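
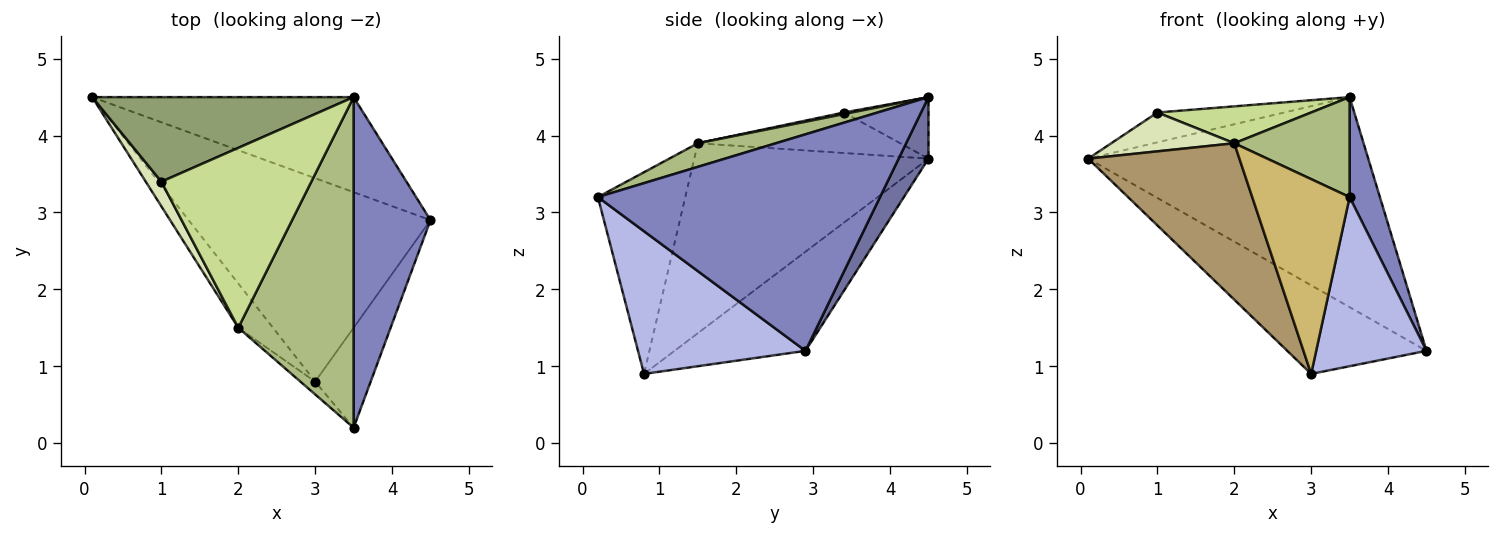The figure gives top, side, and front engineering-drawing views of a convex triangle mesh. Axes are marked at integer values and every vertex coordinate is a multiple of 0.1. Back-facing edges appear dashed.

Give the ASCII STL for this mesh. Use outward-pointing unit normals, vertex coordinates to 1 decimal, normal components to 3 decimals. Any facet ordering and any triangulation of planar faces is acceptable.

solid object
 facet normal 0.097 0.907 -0.410
  outer loop
   vertex 3.5 4.5 4.5
   vertex 4.5 2.9 1.2
   vertex 0.1 4.5 3.7
  endloop
 endfacet
 facet normal 0.938 -0.101 0.333
  outer loop
   vertex 3.5 4.5 4.5
   vertex 3.5 0.2 3.2
   vertex 4.5 2.9 1.2
  endloop
 endfacet
 facet normal -0.352 0.374 -0.858
  outer loop
   vertex 3.0 0.8 0.9
   vertex 0.1 4.5 3.7
   vertex 4.5 2.9 1.2
  endloop
 endfacet
 facet normal 0.794 -0.523 -0.309
  outer loop
   vertex 3.0 0.8 0.9
   vertex 4.5 2.9 1.2
   vertex 3.5 0.2 3.2
  endloop
 endfacet
 facet normal -0.217 0.325 0.921
  outer loop
   vertex 1.0 3.4 4.3
   vertex 3.5 4.5 4.5
   vertex 0.1 4.5 3.7
  endloop
 endfacet
 facet normal 0.192 -0.284 0.939
  outer loop
   vertex 2.0 1.5 3.9
   vertex 3.5 0.2 3.2
   vertex 3.5 4.5 4.5
  endloop
 endfacet
 facet normal 0.010 -0.201 0.980
  outer loop
   vertex 2.0 1.5 3.9
   vertex 3.5 4.5 4.5
   vertex 1.0 3.4 4.3
  endloop
 endfacet
 facet normal -0.812 -0.493 0.313
  outer loop
   vertex 2.0 1.5 3.9
   vertex 1.0 3.4 4.3
   vertex 0.1 4.5 3.7
  endloop
 endfacet
 facet normal -0.830 -0.536 -0.152
  outer loop
   vertex 2.0 1.5 3.9
   vertex 0.1 4.5 3.7
   vertex 3.0 0.8 0.9
  endloop
 endfacet
 facet normal -0.667 -0.743 -0.049
  outer loop
   vertex 2.0 1.5 3.9
   vertex 3.0 0.8 0.9
   vertex 3.5 0.2 3.2
  endloop
 endfacet
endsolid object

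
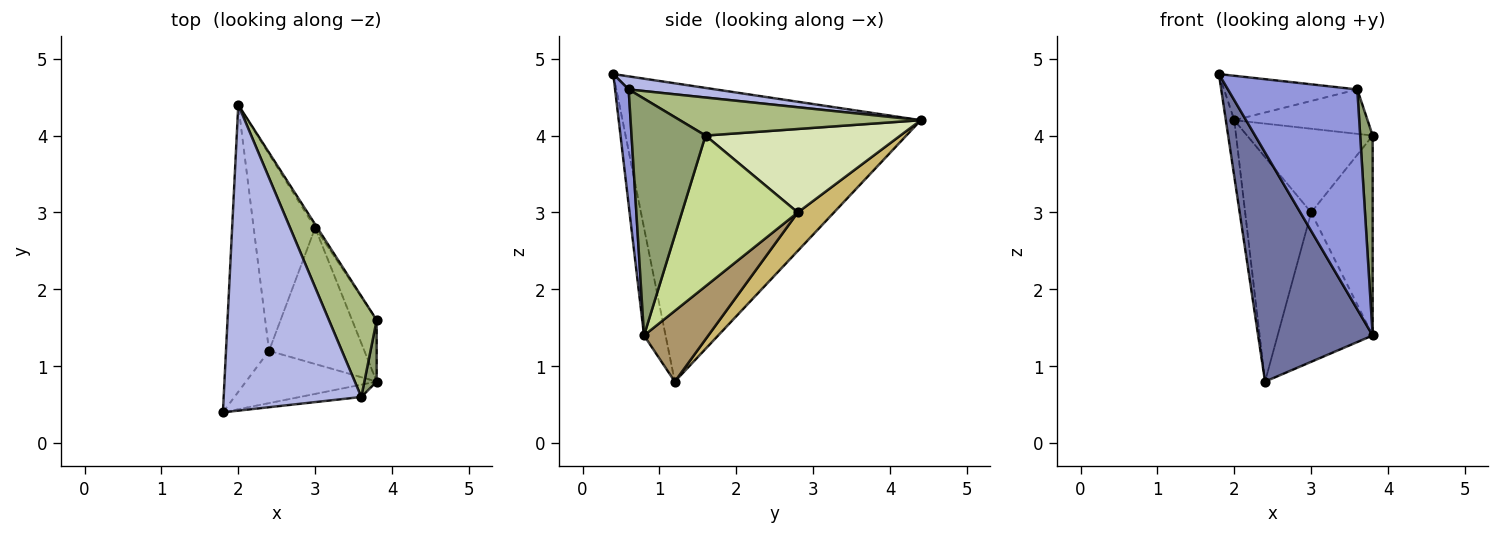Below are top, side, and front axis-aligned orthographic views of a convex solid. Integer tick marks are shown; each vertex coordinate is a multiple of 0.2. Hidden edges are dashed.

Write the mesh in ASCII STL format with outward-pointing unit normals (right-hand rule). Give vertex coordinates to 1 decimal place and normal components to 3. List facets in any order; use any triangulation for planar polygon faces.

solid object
 facet normal -0.180 -0.959 -0.219
  outer loop
   vertex 2.4 1.2 0.8
   vertex 3.8 0.8 1.4
   vertex 1.8 0.4 4.8
  endloop
 endfacet
 facet normal -0.989 0.028 -0.143
  outer loop
   vertex 2.4 1.2 0.8
   vertex 1.8 0.4 4.8
   vertex 2.0 4.4 4.2
  endloop
 endfacet
 facet normal 0.104 -0.993 -0.056
  outer loop
   vertex 3.6 0.6 4.6
   vertex 1.8 0.4 4.8
   vertex 3.8 0.8 1.4
  endloop
 endfacet
 facet normal 0.094 0.143 0.985
  outer loop
   vertex 3.6 0.6 4.6
   vertex 2.0 4.4 4.2
   vertex 1.8 0.4 4.8
  endloop
 endfacet
 facet normal 0.985 -0.166 0.051
  outer loop
   vertex 3.8 1.6 4.0
   vertex 3.6 0.6 4.6
   vertex 3.8 0.8 1.4
  endloop
 endfacet
 facet normal 0.589 0.326 0.739
  outer loop
   vertex 3.8 1.6 4.0
   vertex 2.0 4.4 4.2
   vertex 3.6 0.6 4.6
  endloop
 endfacet
 facet normal 0.874 0.464 -0.143
  outer loop
   vertex 3.0 2.8 3.0
   vertex 3.8 1.6 4.0
   vertex 3.8 0.8 1.4
  endloop
 endfacet
 facet normal 0.840 0.542 -0.022
  outer loop
   vertex 3.0 2.8 3.0
   vertex 2.0 4.4 4.2
   vertex 3.8 1.6 4.0
  endloop
 endfacet
 facet normal 0.447 0.661 -0.603
  outer loop
   vertex 3.0 2.8 3.0
   vertex 3.8 0.8 1.4
   vertex 2.4 1.2 0.8
  endloop
 endfacet
 facet normal 0.381 0.695 -0.610
  outer loop
   vertex 3.0 2.8 3.0
   vertex 2.4 1.2 0.8
   vertex 2.0 4.4 4.2
  endloop
 endfacet
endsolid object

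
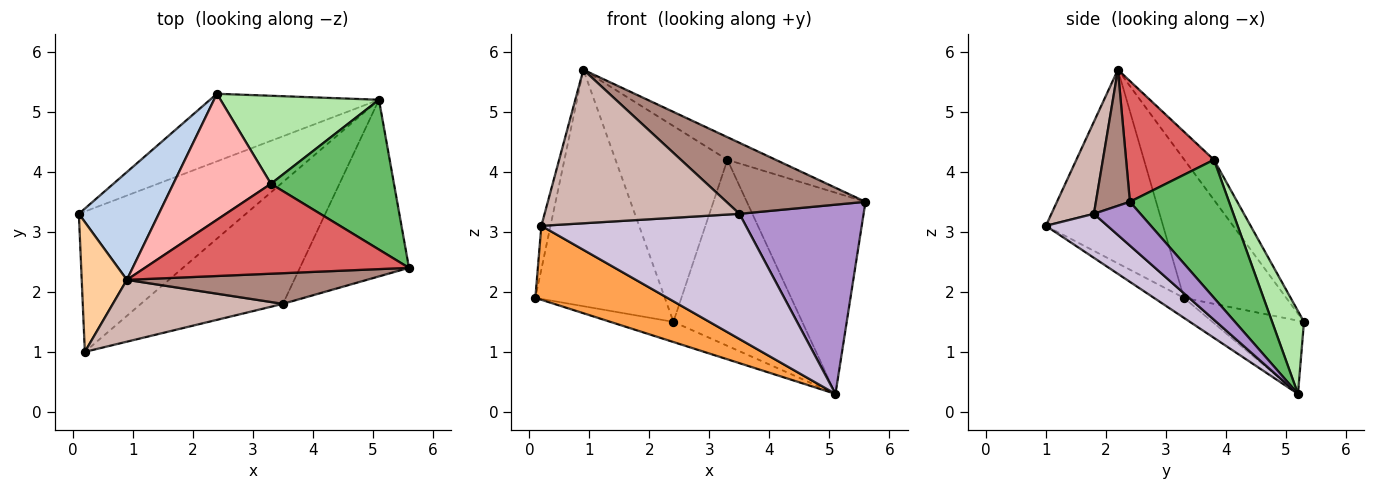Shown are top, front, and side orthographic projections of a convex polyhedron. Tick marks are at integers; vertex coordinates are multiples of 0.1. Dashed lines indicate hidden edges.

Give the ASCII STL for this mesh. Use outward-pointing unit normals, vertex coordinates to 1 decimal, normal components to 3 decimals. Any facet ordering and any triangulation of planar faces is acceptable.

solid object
 facet normal -0.384 0.264 -0.885
  outer loop
   vertex 2.4 5.3 1.5
   vertex 5.1 5.2 0.3
   vertex 0.1 3.3 1.9
  endloop
 endfacet
 facet normal -0.584 0.739 0.337
  outer loop
   vertex 2.4 5.3 1.5
   vertex 0.1 3.3 1.9
   vertex 0.9 2.2 5.7
  endloop
 endfacet
 facet normal -0.105 -0.464 -0.880
  outer loop
   vertex 0.2 1.0 3.1
   vertex 0.1 3.3 1.9
   vertex 5.1 5.2 0.3
  endloop
 endfacet
 facet normal -0.971 0.076 0.226
  outer loop
   vertex 0.2 1.0 3.1
   vertex 0.9 2.2 5.7
   vertex 0.1 3.3 1.9
  endloop
 endfacet
 facet normal 0.557 0.666 0.496
  outer loop
   vertex 3.3 3.8 4.2
   vertex 5.6 2.4 3.5
   vertex 5.1 5.2 0.3
  endloop
 endfacet
 facet normal 0.218 0.882 0.417
  outer loop
   vertex 3.3 3.8 4.2
   vertex 5.1 5.2 0.3
   vertex 2.4 5.3 1.5
  endloop
 endfacet
 facet normal 0.405 0.223 0.887
  outer loop
   vertex 3.3 3.8 4.2
   vertex 0.9 2.2 5.7
   vertex 5.6 2.4 3.5
  endloop
 endfacet
 facet normal -0.217 0.821 0.528
  outer loop
   vertex 3.3 3.8 4.2
   vertex 2.4 5.3 1.5
   vertex 0.9 2.2 5.7
  endloop
 endfacet
 facet normal 0.264 -0.705 -0.658
  outer loop
   vertex 3.5 1.8 3.3
   vertex 5.1 5.2 0.3
   vertex 5.6 2.4 3.5
  endloop
 endfacet
 facet normal 0.211 -0.701 -0.681
  outer loop
   vertex 3.5 1.8 3.3
   vertex 0.2 1.0 3.1
   vertex 5.1 5.2 0.3
  endloop
 endfacet
 facet normal 0.219 -0.896 0.387
  outer loop
   vertex 3.5 1.8 3.3
   vertex 5.6 2.4 3.5
   vertex 0.9 2.2 5.7
  endloop
 endfacet
 facet normal 0.198 -0.909 0.366
  outer loop
   vertex 3.5 1.8 3.3
   vertex 0.9 2.2 5.7
   vertex 0.2 1.0 3.1
  endloop
 endfacet
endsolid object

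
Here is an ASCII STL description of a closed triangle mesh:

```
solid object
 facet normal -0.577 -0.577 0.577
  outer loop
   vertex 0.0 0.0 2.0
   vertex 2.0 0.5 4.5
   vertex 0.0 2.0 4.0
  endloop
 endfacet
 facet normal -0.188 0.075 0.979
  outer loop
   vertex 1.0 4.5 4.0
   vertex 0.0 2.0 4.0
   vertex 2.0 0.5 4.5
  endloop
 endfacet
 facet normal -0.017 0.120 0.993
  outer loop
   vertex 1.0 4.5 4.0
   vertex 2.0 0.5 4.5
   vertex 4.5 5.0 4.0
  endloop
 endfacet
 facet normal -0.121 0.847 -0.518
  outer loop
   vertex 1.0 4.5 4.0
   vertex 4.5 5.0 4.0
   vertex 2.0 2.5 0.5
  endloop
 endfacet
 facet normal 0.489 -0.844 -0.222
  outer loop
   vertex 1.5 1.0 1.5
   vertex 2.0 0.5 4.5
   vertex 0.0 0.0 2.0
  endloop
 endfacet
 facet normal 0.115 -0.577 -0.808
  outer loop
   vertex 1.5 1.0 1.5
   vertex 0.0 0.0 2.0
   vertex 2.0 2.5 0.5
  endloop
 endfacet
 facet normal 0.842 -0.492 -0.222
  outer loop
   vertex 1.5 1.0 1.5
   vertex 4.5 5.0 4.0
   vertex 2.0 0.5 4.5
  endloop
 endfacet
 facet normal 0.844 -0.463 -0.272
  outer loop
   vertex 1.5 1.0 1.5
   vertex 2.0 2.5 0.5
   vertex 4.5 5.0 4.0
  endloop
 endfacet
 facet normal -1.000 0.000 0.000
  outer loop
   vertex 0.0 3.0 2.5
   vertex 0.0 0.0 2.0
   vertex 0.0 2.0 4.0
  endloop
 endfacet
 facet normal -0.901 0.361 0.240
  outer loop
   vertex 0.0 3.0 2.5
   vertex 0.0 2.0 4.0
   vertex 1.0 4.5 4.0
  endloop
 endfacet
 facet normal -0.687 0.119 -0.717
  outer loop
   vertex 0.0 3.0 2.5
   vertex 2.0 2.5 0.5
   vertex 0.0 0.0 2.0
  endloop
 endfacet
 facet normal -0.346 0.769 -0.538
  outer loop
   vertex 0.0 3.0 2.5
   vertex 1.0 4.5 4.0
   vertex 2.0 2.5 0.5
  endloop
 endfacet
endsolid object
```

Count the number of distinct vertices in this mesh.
8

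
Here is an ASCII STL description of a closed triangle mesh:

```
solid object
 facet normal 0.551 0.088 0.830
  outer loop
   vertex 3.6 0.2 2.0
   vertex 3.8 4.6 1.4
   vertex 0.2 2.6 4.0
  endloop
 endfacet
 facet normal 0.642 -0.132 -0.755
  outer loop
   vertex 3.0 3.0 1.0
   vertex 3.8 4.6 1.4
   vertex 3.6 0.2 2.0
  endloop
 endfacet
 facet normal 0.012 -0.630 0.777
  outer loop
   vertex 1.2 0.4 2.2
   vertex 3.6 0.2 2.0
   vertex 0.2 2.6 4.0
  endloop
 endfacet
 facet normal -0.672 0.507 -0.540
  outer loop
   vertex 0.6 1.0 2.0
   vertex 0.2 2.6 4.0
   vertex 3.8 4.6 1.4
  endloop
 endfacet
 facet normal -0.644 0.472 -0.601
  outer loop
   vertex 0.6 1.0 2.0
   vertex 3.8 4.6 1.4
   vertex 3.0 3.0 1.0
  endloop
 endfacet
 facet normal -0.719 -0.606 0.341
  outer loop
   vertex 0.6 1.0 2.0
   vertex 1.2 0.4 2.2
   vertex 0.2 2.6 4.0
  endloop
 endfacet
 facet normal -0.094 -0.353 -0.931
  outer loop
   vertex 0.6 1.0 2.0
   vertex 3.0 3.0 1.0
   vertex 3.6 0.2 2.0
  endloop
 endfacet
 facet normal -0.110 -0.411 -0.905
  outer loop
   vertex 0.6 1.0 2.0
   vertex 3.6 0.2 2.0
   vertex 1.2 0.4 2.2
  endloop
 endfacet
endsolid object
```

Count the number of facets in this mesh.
8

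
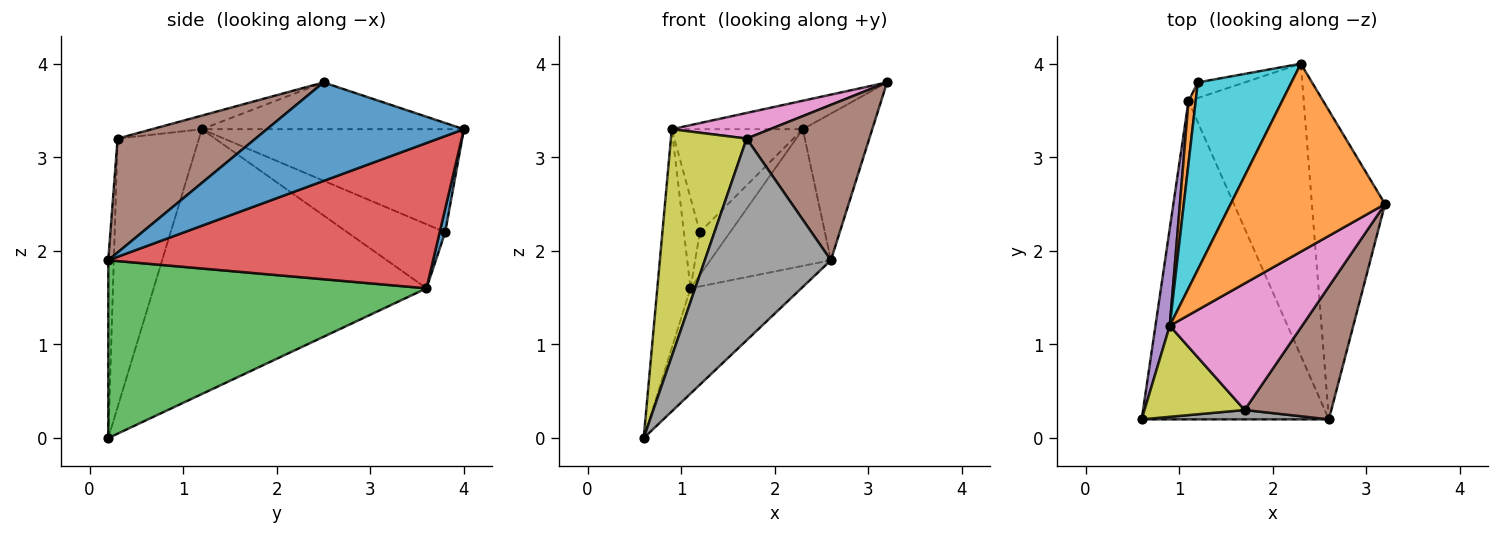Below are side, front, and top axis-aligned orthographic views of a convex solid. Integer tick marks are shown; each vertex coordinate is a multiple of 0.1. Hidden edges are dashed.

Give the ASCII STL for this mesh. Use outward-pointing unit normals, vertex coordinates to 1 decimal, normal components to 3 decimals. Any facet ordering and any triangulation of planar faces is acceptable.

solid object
 facet normal 0.773 0.272 -0.574
  outer loop
   vertex 2.6 0.2 1.9
   vertex 2.3 4.0 3.3
   vertex 3.2 2.5 3.8
  endloop
 endfacet
 facet normal -0.287 0.144 0.947
  outer loop
   vertex 0.9 1.2 3.3
   vertex 3.2 2.5 3.8
   vertex 2.3 4.0 3.3
  endloop
 endfacet
 facet normal 0.670 0.233 -0.705
  outer loop
   vertex 1.1 3.6 1.6
   vertex 2.6 0.2 1.9
   vertex 0.6 0.2 0.0
  endloop
 endfacet
 facet normal 0.752 0.279 -0.597
  outer loop
   vertex 1.1 3.6 1.6
   vertex 2.3 4.0 3.3
   vertex 2.6 0.2 1.9
  endloop
 endfacet
 facet normal -0.991 0.121 0.054
  outer loop
   vertex 1.1 3.6 1.6
   vertex 0.6 0.2 0.0
   vertex 0.9 1.2 3.3
  endloop
 endfacet
 facet normal 0.650 -0.578 0.494
  outer loop
   vertex 1.7 0.3 3.2
   vertex 2.6 0.2 1.9
   vertex 3.2 2.5 3.8
  endloop
 endfacet
 facet normal -0.100 -0.198 0.975
  outer loop
   vertex 1.7 0.3 3.2
   vertex 3.2 2.5 3.8
   vertex 0.9 1.2 3.3
  endloop
 endfacet
 facet normal -0.044 -0.998 0.046
  outer loop
   vertex 1.7 0.3 3.2
   vertex 0.6 0.2 0.0
   vertex 2.6 0.2 1.9
  endloop
 endfacet
 facet normal -0.706 -0.657 0.263
  outer loop
   vertex 1.7 0.3 3.2
   vertex 0.9 1.2 3.3
   vertex 0.6 0.2 0.0
  endloop
 endfacet
 facet normal -0.694 0.347 0.631
  outer loop
   vertex 1.2 3.8 2.2
   vertex 0.9 1.2 3.3
   vertex 2.3 4.0 3.3
  endloop
 endfacet
 facet normal 0.168 0.926 -0.337
  outer loop
   vertex 1.2 3.8 2.2
   vertex 2.3 4.0 3.3
   vertex 1.1 3.6 1.6
  endloop
 endfacet
 facet normal -0.981 0.160 0.110
  outer loop
   vertex 1.2 3.8 2.2
   vertex 1.1 3.6 1.6
   vertex 0.9 1.2 3.3
  endloop
 endfacet
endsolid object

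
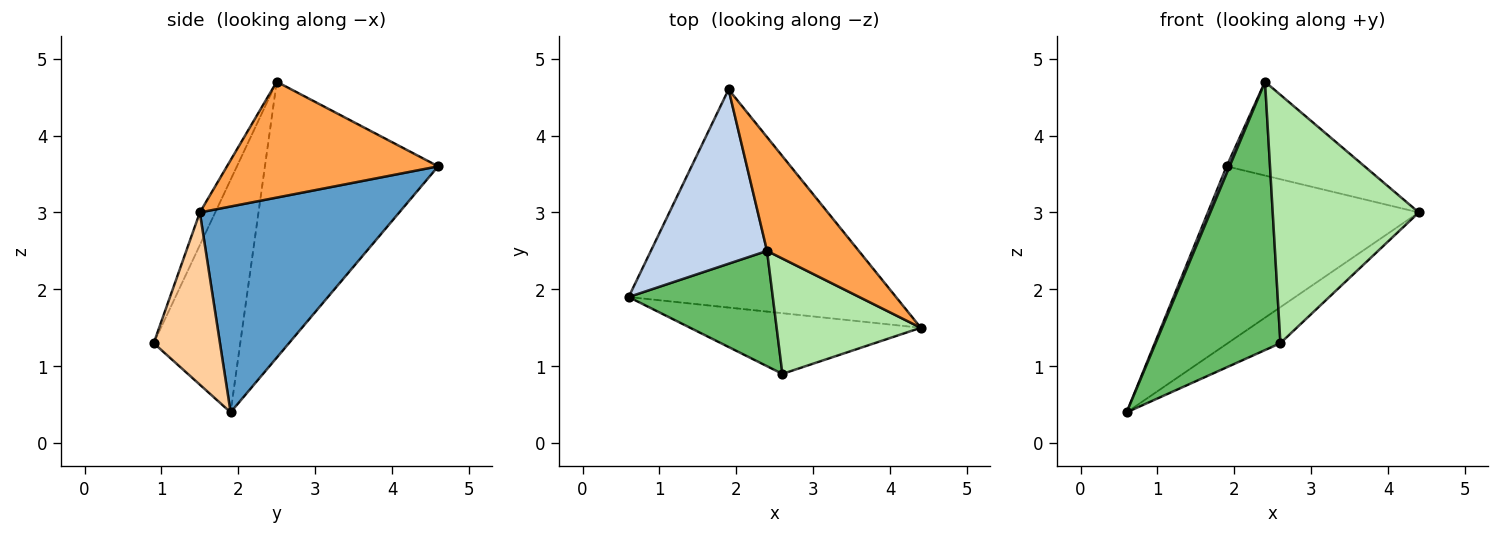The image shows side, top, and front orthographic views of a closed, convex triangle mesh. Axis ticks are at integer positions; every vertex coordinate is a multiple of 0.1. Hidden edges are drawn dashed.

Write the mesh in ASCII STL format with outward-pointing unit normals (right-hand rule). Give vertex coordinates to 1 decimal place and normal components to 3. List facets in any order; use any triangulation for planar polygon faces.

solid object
 facet normal 0.513 0.542 -0.666
  outer loop
   vertex 1.9 4.6 3.6
   vertex 4.4 1.5 3.0
   vertex 0.6 1.9 0.4
  endloop
 endfacet
 facet normal -0.922 -0.016 0.388
  outer loop
   vertex 2.4 2.5 4.7
   vertex 1.9 4.6 3.6
   vertex 0.6 1.9 0.4
  endloop
 endfacet
 facet normal 0.698 0.456 0.553
  outer loop
   vertex 2.4 2.5 4.7
   vertex 4.4 1.5 3.0
   vertex 1.9 4.6 3.6
  endloop
 endfacet
 facet normal 0.540 0.429 -0.724
  outer loop
   vertex 2.6 0.9 1.3
   vertex 0.6 1.9 0.4
   vertex 4.4 1.5 3.0
  endloop
 endfacet
 facet normal -0.537 -0.775 0.333
  outer loop
   vertex 2.6 0.9 1.3
   vertex 2.4 2.5 4.7
   vertex 0.6 1.9 0.4
  endloop
 endfacet
 facet normal -0.095 -0.903 0.419
  outer loop
   vertex 2.6 0.9 1.3
   vertex 4.4 1.5 3.0
   vertex 2.4 2.5 4.7
  endloop
 endfacet
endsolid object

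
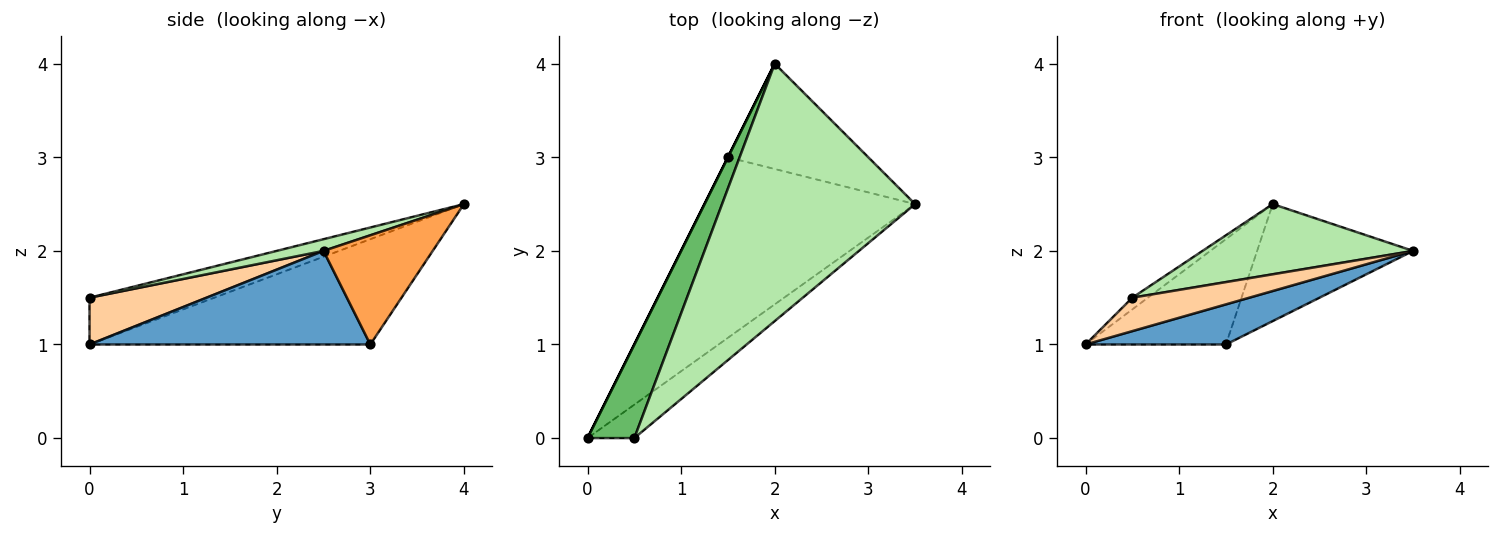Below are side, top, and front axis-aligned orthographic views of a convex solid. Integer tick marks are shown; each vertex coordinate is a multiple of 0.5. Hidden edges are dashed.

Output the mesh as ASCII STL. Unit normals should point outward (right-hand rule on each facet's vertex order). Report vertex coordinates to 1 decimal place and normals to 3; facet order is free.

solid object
 facet normal 0.398 -0.199 -0.896
  outer loop
   vertex 1.5 3.0 1.0
   vertex 3.5 2.5 2.0
   vertex 0.0 0.0 1.0
  endloop
 endfacet
 facet normal -0.894 0.447 0.000
  outer loop
   vertex 1.5 3.0 1.0
   vertex 0.0 0.0 1.0
   vertex 2.0 4.0 2.5
  endloop
 endfacet
 facet normal 0.462 0.659 -0.593
  outer loop
   vertex 1.5 3.0 1.0
   vertex 2.0 4.0 2.5
   vertex 3.5 2.5 2.0
  endloop
 endfacet
 facet normal 0.577 -0.577 -0.577
  outer loop
   vertex 0.5 0.0 1.5
   vertex 0.0 0.0 1.0
   vertex 3.5 2.5 2.0
  endloop
 endfacet
 facet normal -0.704 0.088 0.704
  outer loop
   vertex 0.5 0.0 1.5
   vertex 2.0 4.0 2.5
   vertex 0.0 0.0 1.0
  endloop
 endfacet
 facet normal 0.058 -0.263 0.963
  outer loop
   vertex 0.5 0.0 1.5
   vertex 3.5 2.5 2.0
   vertex 2.0 4.0 2.5
  endloop
 endfacet
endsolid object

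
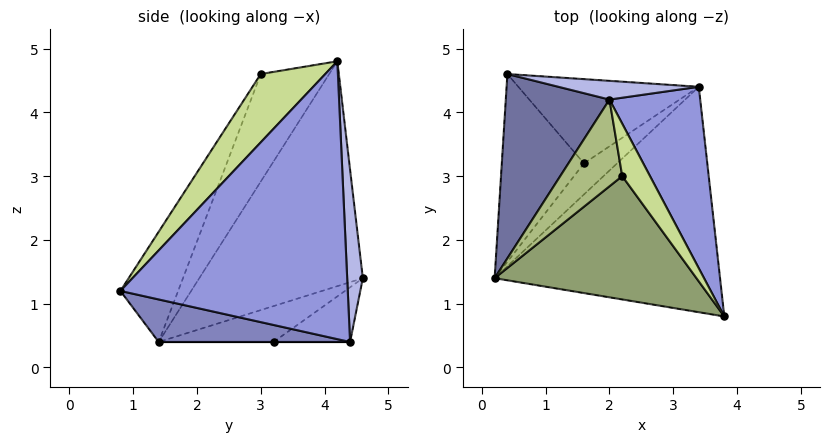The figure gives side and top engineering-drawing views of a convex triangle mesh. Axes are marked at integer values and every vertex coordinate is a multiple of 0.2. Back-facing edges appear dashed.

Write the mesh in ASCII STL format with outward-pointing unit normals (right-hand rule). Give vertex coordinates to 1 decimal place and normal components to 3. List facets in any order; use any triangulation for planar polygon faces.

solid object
 facet normal -0.906 -0.074 0.418
  outer loop
   vertex 2.0 4.2 4.8
   vertex 0.4 4.6 1.4
   vertex 0.2 1.4 0.4
  endloop
 endfacet
 facet normal 0.182 -0.194 -0.964
  outer loop
   vertex 3.4 4.4 0.4
   vertex 3.8 0.8 1.2
   vertex 0.2 1.4 0.4
  endloop
 endfacet
 facet normal 0.936 0.172 0.306
  outer loop
   vertex 3.4 4.4 0.4
   vertex 2.0 4.2 4.8
   vertex 3.8 0.8 1.2
  endloop
 endfacet
 facet normal 0.091 0.993 0.074
  outer loop
   vertex 3.4 4.4 0.4
   vertex 0.4 4.6 1.4
   vertex 2.0 4.2 4.8
  endloop
 endfacet
 facet normal -0.242 -0.863 0.444
  outer loop
   vertex 2.2 3.0 4.6
   vertex 0.2 1.4 0.4
   vertex 3.8 0.8 1.2
  endloop
 endfacet
 facet normal -0.845 -0.222 0.487
  outer loop
   vertex 2.2 3.0 4.6
   vertex 2.0 4.2 4.8
   vertex 0.2 1.4 0.4
  endloop
 endfacet
 facet normal 0.922 0.091 0.375
  outer loop
   vertex 2.2 3.0 4.6
   vertex 3.8 0.8 1.2
   vertex 2.0 4.2 4.8
  endloop
 endfacet
 facet normal -0.382 0.297 -0.875
  outer loop
   vertex 1.6 3.2 0.4
   vertex 0.2 1.4 0.4
   vertex 0.4 4.6 1.4
  endloop
 endfacet
 facet normal 0.000 0.000 -1.000
  outer loop
   vertex 1.6 3.2 0.4
   vertex 3.4 4.4 0.4
   vertex 0.2 1.4 0.4
  endloop
 endfacet
 facet normal -0.266 0.399 -0.878
  outer loop
   vertex 1.6 3.2 0.4
   vertex 0.4 4.6 1.4
   vertex 3.4 4.4 0.4
  endloop
 endfacet
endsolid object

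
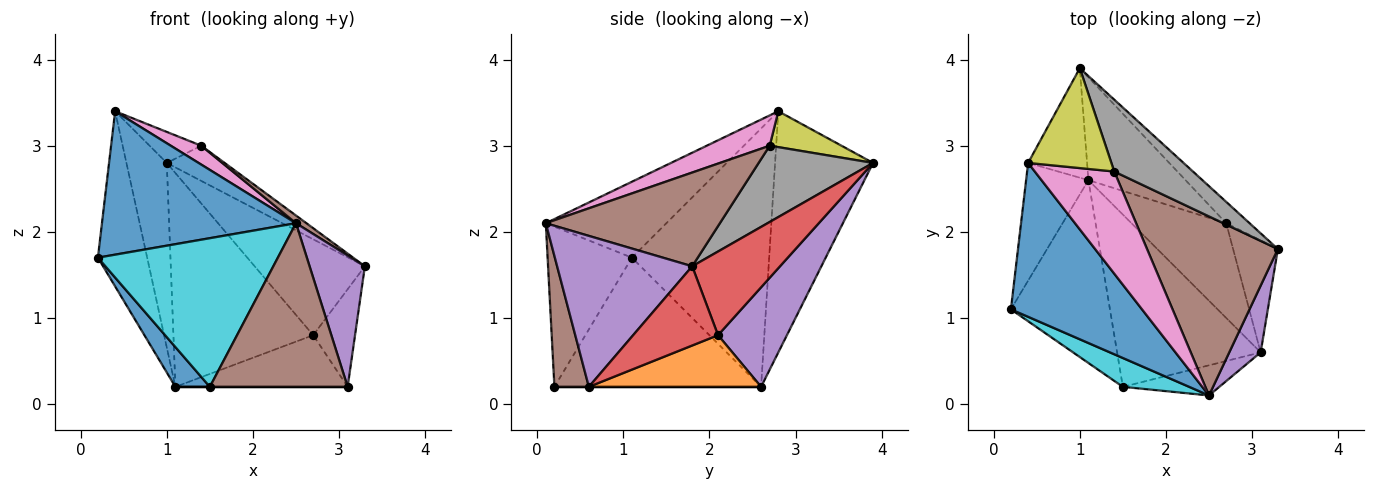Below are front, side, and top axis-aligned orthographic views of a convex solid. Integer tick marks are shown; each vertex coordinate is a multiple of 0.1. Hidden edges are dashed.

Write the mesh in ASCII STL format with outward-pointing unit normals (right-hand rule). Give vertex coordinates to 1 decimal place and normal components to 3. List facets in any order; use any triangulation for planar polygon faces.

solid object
 facet normal -0.390 -0.628 0.674
  outer loop
   vertex 0.4 2.8 3.4
   vertex 0.2 1.1 1.7
   vertex 2.5 0.1 2.1
  endloop
 endfacet
 facet normal -0.918 0.329 -0.221
  outer loop
   vertex 0.4 2.8 3.4
   vertex 1.1 2.6 0.2
   vertex 0.2 1.1 1.7
  endloop
 endfacet
 facet normal -0.902 0.372 -0.220
  outer loop
   vertex 0.4 2.8 3.4
   vertex 1.0 3.9 2.8
   vertex 1.1 2.6 0.2
  endloop
 endfacet
 facet normal 0.614 0.770 -0.172
  outer loop
   vertex 2.7 2.1 0.8
   vertex 1.0 3.9 2.8
   vertex 3.3 1.8 1.6
  endloop
 endfacet
 facet normal 0.406 0.824 -0.396
  outer loop
   vertex 2.7 2.1 0.8
   vertex 1.1 2.6 0.2
   vertex 1.0 3.9 2.8
  endloop
 endfacet
 facet normal 0.582 -0.035 0.812
  outer loop
   vertex 1.4 2.7 3.0
   vertex 2.5 0.1 2.1
   vertex 3.3 1.8 1.6
  endloop
 endfacet
 facet normal 0.351 -0.170 0.921
  outer loop
   vertex 1.4 2.7 3.0
   vertex 0.4 2.8 3.4
   vertex 2.5 0.1 2.1
  endloop
 endfacet
 facet normal 0.656 0.332 0.678
  outer loop
   vertex 1.4 2.7 3.0
   vertex 3.3 1.8 1.6
   vertex 1.0 3.9 2.8
  endloop
 endfacet
 facet normal 0.381 0.274 0.883
  outer loop
   vertex 1.4 2.7 3.0
   vertex 1.0 3.9 2.8
   vertex 0.4 2.8 3.4
  endloop
 endfacet
 facet normal -0.418 -0.892 0.173
  outer loop
   vertex 1.5 0.2 0.2
   vertex 2.5 0.1 2.1
   vertex 0.2 1.1 1.7
  endloop
 endfacet
 facet normal -0.787 -0.131 -0.603
  outer loop
   vertex 1.5 0.2 0.2
   vertex 0.2 1.1 1.7
   vertex 1.1 2.6 0.2
  endloop
 endfacet
 facet normal 0.432 0.432 -0.792
  outer loop
   vertex 3.1 0.6 0.2
   vertex 1.1 2.6 0.2
   vertex 2.7 2.1 0.8
  endloop
 endfacet
 facet normal 0.000 0.000 -1.000
  outer loop
   vertex 3.1 0.6 0.2
   vertex 1.5 0.2 0.2
   vertex 1.1 2.6 0.2
  endloop
 endfacet
 facet normal 0.800 0.394 -0.452
  outer loop
   vertex 3.1 0.6 0.2
   vertex 2.7 2.1 0.8
   vertex 3.3 1.8 1.6
  endloop
 endfacet
 facet normal 0.909 -0.372 0.189
  outer loop
   vertex 3.1 0.6 0.2
   vertex 3.3 1.8 1.6
   vertex 2.5 0.1 2.1
  endloop
 endfacet
 facet normal 0.239 -0.955 -0.176
  outer loop
   vertex 3.1 0.6 0.2
   vertex 2.5 0.1 2.1
   vertex 1.5 0.2 0.2
  endloop
 endfacet
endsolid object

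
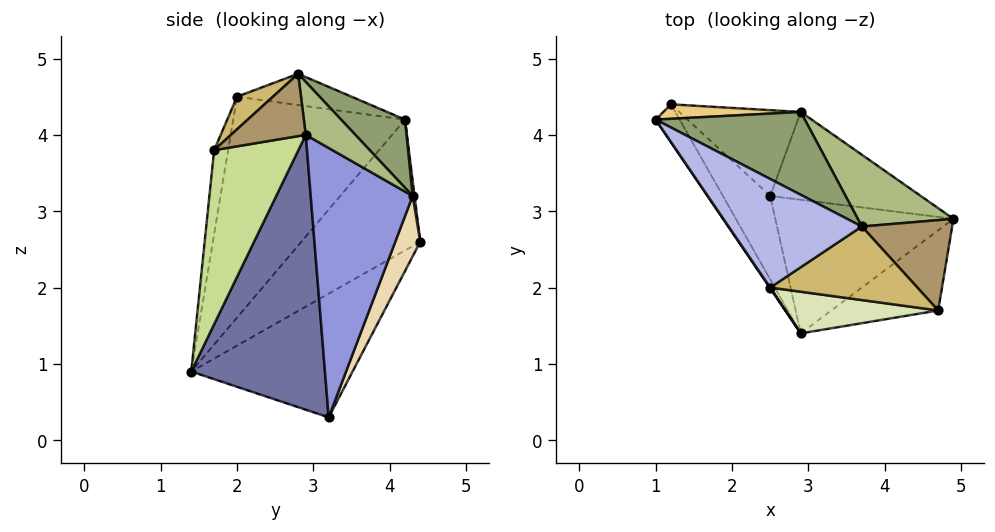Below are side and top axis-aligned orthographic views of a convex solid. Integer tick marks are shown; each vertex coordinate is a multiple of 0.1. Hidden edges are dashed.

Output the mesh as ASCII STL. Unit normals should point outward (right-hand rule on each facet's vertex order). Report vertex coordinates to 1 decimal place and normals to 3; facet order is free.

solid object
 facet normal 0.839 0.005 -0.544
  outer loop
   vertex 2.5 3.2 0.3
   vertex 4.9 2.9 4.0
   vertex 2.9 1.4 0.9
  endloop
 endfacet
 facet normal -0.826 -0.563 0.002
  outer loop
   vertex 2.5 2.0 4.5
   vertex 1.0 4.2 4.2
   vertex 2.9 1.4 0.9
  endloop
 endfacet
 facet normal 0.627 0.696 -0.350
  outer loop
   vertex 2.9 4.3 3.2
   vertex 4.9 2.9 4.0
   vertex 2.5 3.2 0.3
  endloop
 endfacet
 facet normal -0.228 -0.023 0.973
  outer loop
   vertex 3.7 2.8 4.8
   vertex 1.0 4.2 4.2
   vertex 2.5 2.0 4.5
  endloop
 endfacet
 facet normal 0.267 0.766 0.585
  outer loop
   vertex 3.7 2.8 4.8
   vertex 2.9 4.3 3.2
   vertex 1.0 4.2 4.2
  endloop
 endfacet
 facet normal 0.311 0.766 0.563
  outer loop
   vertex 3.7 2.8 4.8
   vertex 4.9 2.9 4.0
   vertex 2.9 4.3 3.2
  endloop
 endfacet
 facet normal 0.851 -0.055 -0.522
  outer loop
   vertex 4.7 1.7 3.8
   vertex 2.9 1.4 0.9
   vertex 4.9 2.9 4.0
  endloop
 endfacet
 facet normal -0.085 -0.984 0.155
  outer loop
   vertex 4.7 1.7 3.8
   vertex 2.5 2.0 4.5
   vertex 2.9 1.4 0.9
  endloop
 endfacet
 facet normal 0.553 -0.226 0.802
  outer loop
   vertex 4.7 1.7 3.8
   vertex 4.9 2.9 4.0
   vertex 3.7 2.8 4.8
  endloop
 endfacet
 facet normal 0.178 -0.568 0.803
  outer loop
   vertex 4.7 1.7 3.8
   vertex 3.7 2.8 4.8
   vertex 2.5 2.0 4.5
  endloop
 endfacet
 facet normal 0.014 0.992 0.126
  outer loop
   vertex 1.2 4.4 2.6
   vertex 1.0 4.2 4.2
   vertex 2.9 4.3 3.2
  endloop
 endfacet
 facet normal 0.184 0.910 -0.371
  outer loop
   vertex 1.2 4.4 2.6
   vertex 2.9 4.3 3.2
   vertex 2.5 3.2 0.3
  endloop
 endfacet
 facet normal -0.895 -0.415 -0.164
  outer loop
   vertex 1.2 4.4 2.6
   vertex 2.9 1.4 0.9
   vertex 1.0 4.2 4.2
  endloop
 endfacet
 facet normal -0.888 -0.311 -0.340
  outer loop
   vertex 1.2 4.4 2.6
   vertex 2.5 3.2 0.3
   vertex 2.9 1.4 0.9
  endloop
 endfacet
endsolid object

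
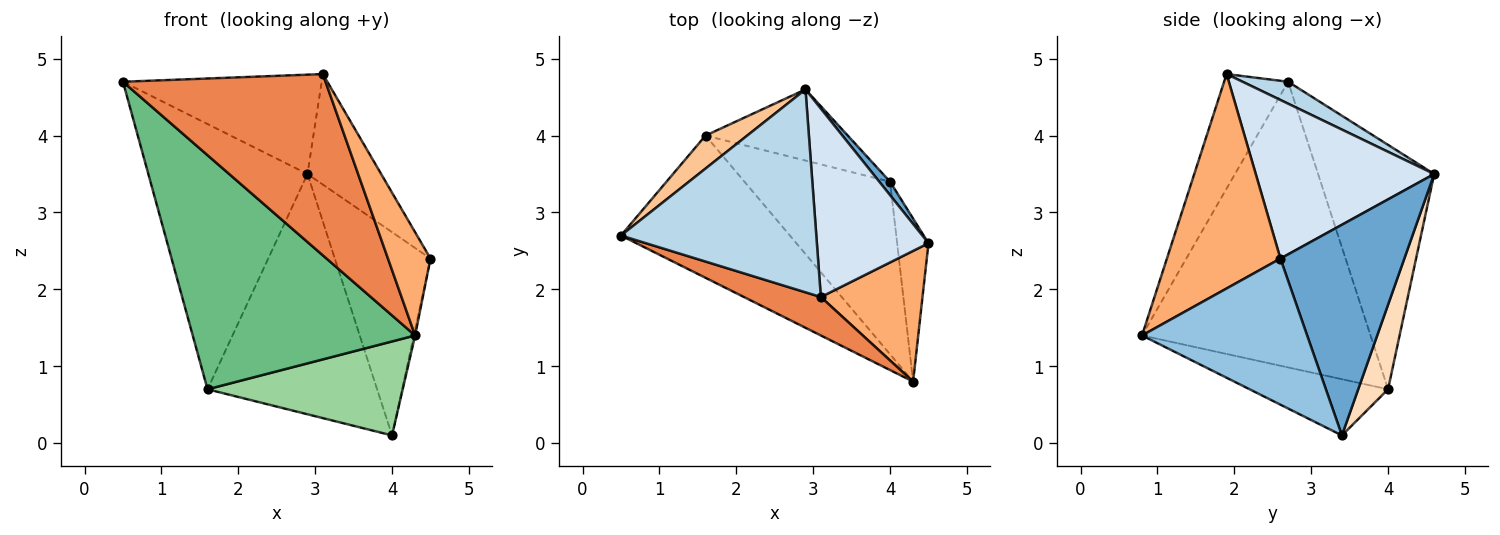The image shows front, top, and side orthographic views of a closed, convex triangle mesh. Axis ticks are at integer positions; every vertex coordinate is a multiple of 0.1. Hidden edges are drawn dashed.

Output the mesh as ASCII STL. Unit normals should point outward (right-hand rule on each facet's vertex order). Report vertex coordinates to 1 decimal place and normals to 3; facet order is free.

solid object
 facet normal 0.791 0.611 0.040
  outer loop
   vertex 4.0 3.4 0.1
   vertex 2.9 4.6 3.5
   vertex 4.5 2.6 2.4
  endloop
 endfacet
 facet normal 0.978 0.008 -0.210
  outer loop
   vertex 4.3 0.8 1.4
   vertex 4.0 3.4 0.1
   vertex 4.5 2.6 2.4
  endloop
 endfacet
 facet normal 0.100 0.438 0.894
  outer loop
   vertex 3.1 1.9 4.8
   vertex 2.9 4.6 3.5
   vertex 0.5 2.7 4.7
  endloop
 endfacet
 facet normal 0.775 0.320 0.545
  outer loop
   vertex 3.1 1.9 4.8
   vertex 4.5 2.6 2.4
   vertex 2.9 4.6 3.5
  endloop
 endfacet
 facet normal -0.295 -0.935 0.198
  outer loop
   vertex 3.1 1.9 4.8
   vertex 0.5 2.7 4.7
   vertex 4.3 0.8 1.4
  endloop
 endfacet
 facet normal 0.856 -0.321 0.406
  outer loop
   vertex 3.1 1.9 4.8
   vertex 4.3 0.8 1.4
   vertex 4.5 2.6 2.4
  endloop
 endfacet
 facet normal -0.586 0.804 0.100
  outer loop
   vertex 1.6 4.0 0.7
   vertex 0.5 2.7 4.7
   vertex 2.9 4.6 3.5
  endloop
 endfacet
 facet normal 0.166 0.946 -0.280
  outer loop
   vertex 1.6 4.0 0.7
   vertex 2.9 4.6 3.5
   vertex 4.0 3.4 0.1
  endloop
 endfacet
 facet normal -0.660 -0.642 -0.390
  outer loop
   vertex 1.6 4.0 0.7
   vertex 4.3 0.8 1.4
   vertex 0.5 2.7 4.7
  endloop
 endfacet
 facet normal -0.321 -0.453 -0.832
  outer loop
   vertex 1.6 4.0 0.7
   vertex 4.0 3.4 0.1
   vertex 4.3 0.8 1.4
  endloop
 endfacet
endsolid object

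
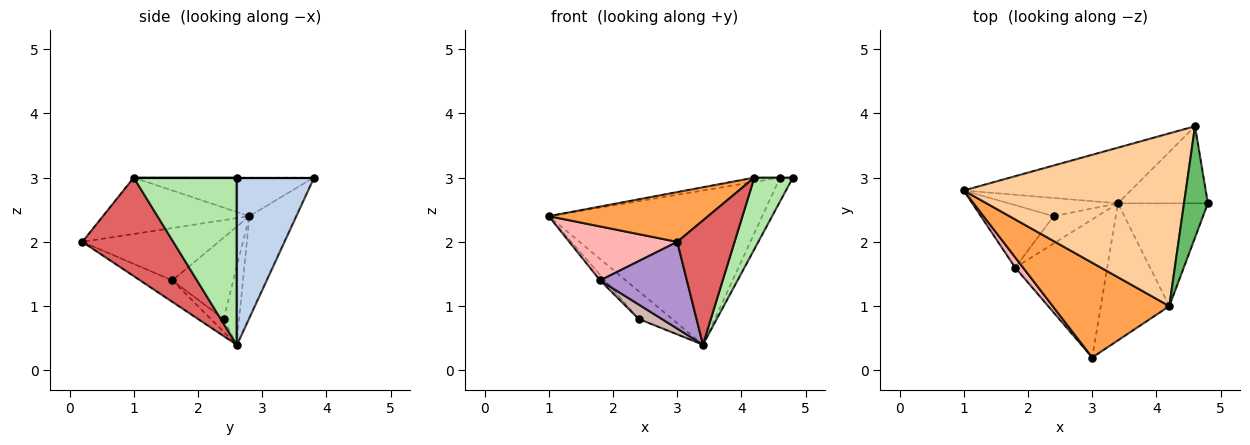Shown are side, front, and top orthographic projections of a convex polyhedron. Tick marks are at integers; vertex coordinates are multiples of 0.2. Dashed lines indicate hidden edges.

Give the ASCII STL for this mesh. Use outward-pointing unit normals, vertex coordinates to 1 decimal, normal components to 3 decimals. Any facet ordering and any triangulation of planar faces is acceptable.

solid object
 facet normal -0.201 0.921 -0.333
  outer loop
   vertex 4.6 3.8 3.0
   vertex 3.4 2.6 0.4
   vertex 1.0 2.8 2.4
  endloop
 endfacet
 facet normal 0.871 0.145 -0.469
  outer loop
   vertex 4.6 3.8 3.0
   vertex 4.8 2.6 3.0
   vertex 3.4 2.6 0.4
  endloop
 endfacet
 facet normal -0.393 -0.428 0.814
  outer loop
   vertex 4.2 1.0 3.0
   vertex 1.0 2.8 2.4
   vertex 3.0 0.2 2.0
  endloop
 endfacet
 facet normal -0.171 0.024 0.985
  outer loop
   vertex 4.2 1.0 3.0
   vertex 4.6 3.8 3.0
   vertex 1.0 2.8 2.4
  endloop
 endfacet
 facet normal 0.000 0.000 1.000
  outer loop
   vertex 4.2 1.0 3.0
   vertex 4.8 2.6 3.0
   vertex 4.6 3.8 3.0
  endloop
 endfacet
 facet normal 0.836 -0.314 -0.450
  outer loop
   vertex 4.2 1.0 3.0
   vertex 3.4 2.6 0.4
   vertex 4.8 2.6 3.0
  endloop
 endfacet
 facet normal 0.729 -0.460 -0.507
  outer loop
   vertex 4.2 1.0 3.0
   vertex 3.0 0.2 2.0
   vertex 3.4 2.6 0.4
  endloop
 endfacet
 facet normal -0.778 -0.617 0.117
  outer loop
   vertex 1.8 1.6 1.4
   vertex 3.0 0.2 2.0
   vertex 1.0 2.8 2.4
  endloop
 endfacet
 facet normal -0.193 -0.522 -0.831
  outer loop
   vertex 1.8 1.6 1.4
   vertex 3.4 2.6 0.4
   vertex 3.0 0.2 2.0
  endloop
 endfacet
 facet normal -0.360 0.781 -0.510
  outer loop
   vertex 2.4 2.4 0.8
   vertex 1.0 2.8 2.4
   vertex 3.4 2.6 0.4
  endloop
 endfacet
 facet normal -0.744 0.059 -0.666
  outer loop
   vertex 2.4 2.4 0.8
   vertex 1.8 1.6 1.4
   vertex 1.0 2.8 2.4
  endloop
 endfacet
 facet normal -0.252 -0.453 -0.855
  outer loop
   vertex 2.4 2.4 0.8
   vertex 3.4 2.6 0.4
   vertex 1.8 1.6 1.4
  endloop
 endfacet
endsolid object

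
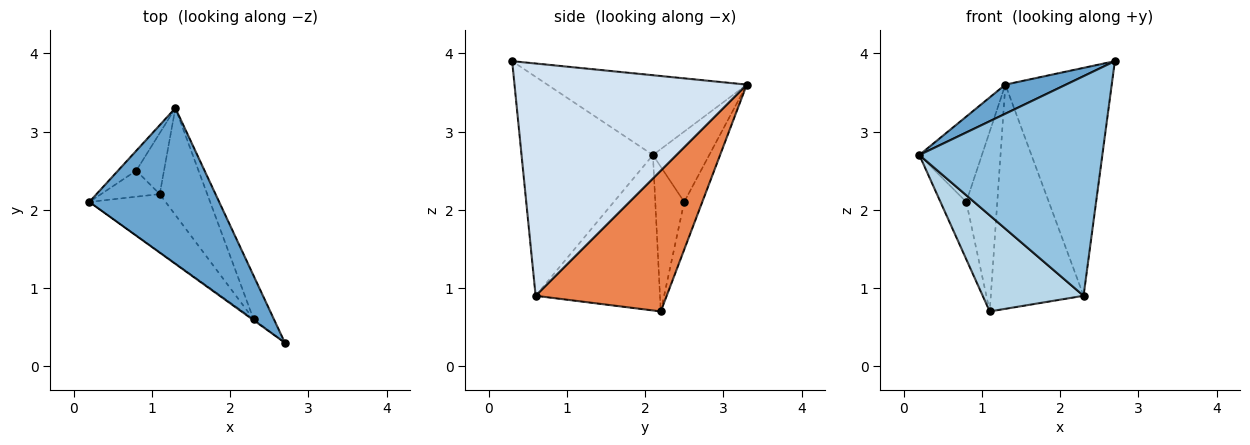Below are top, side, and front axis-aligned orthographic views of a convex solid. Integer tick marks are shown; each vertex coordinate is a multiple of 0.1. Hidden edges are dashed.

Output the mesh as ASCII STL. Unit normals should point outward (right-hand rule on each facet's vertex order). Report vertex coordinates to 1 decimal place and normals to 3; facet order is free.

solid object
 facet normal -0.517 -0.157 0.841
  outer loop
   vertex 1.3 3.3 3.6
   vertex 0.2 2.1 2.7
   vertex 2.7 0.3 3.9
  endloop
 endfacet
 facet normal -0.583 -0.812 -0.003
  outer loop
   vertex 2.3 0.6 0.9
   vertex 2.7 0.3 3.9
   vertex 0.2 2.1 2.7
  endloop
 endfacet
 facet normal -0.726 -0.589 -0.356
  outer loop
   vertex 2.3 0.6 0.9
   vertex 0.2 2.1 2.7
   vertex 1.1 2.2 0.7
  endloop
 endfacet
 facet normal 0.906 0.415 -0.079
  outer loop
   vertex 2.3 0.6 0.9
   vertex 1.3 3.3 3.6
   vertex 2.7 0.3 3.9
  endloop
 endfacet
 facet normal 0.787 0.557 -0.266
  outer loop
   vertex 2.3 0.6 0.9
   vertex 1.1 2.2 0.7
   vertex 1.3 3.3 3.6
  endloop
 endfacet
 facet normal -0.659 0.732 -0.171
  outer loop
   vertex 0.8 2.5 2.1
   vertex 0.2 2.1 2.7
   vertex 1.3 3.3 3.6
  endloop
 endfacet
 facet normal -0.714 0.637 -0.290
  outer loop
   vertex 0.8 2.5 2.1
   vertex 1.1 2.2 0.7
   vertex 0.2 2.1 2.7
  endloop
 endfacet
 facet normal -0.483 0.829 -0.281
  outer loop
   vertex 0.8 2.5 2.1
   vertex 1.3 3.3 3.6
   vertex 1.1 2.2 0.7
  endloop
 endfacet
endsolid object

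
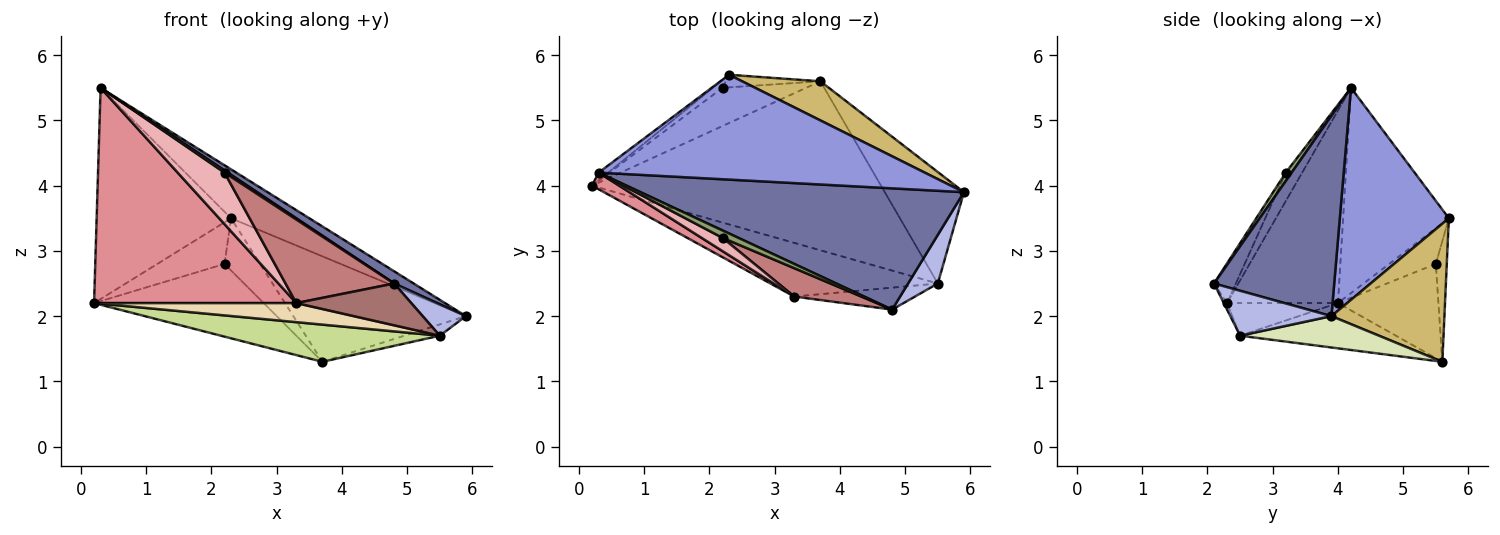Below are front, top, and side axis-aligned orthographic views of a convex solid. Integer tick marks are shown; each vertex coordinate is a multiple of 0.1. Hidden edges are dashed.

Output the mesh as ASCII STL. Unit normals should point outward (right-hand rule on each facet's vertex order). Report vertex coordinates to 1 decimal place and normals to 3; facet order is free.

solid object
 facet normal 0.525 -0.085 0.847
  outer loop
   vertex 0.3 4.2 5.5
   vertex 4.8 2.1 2.5
   vertex 5.9 3.9 2.0
  endloop
 endfacet
 facet normal -0.618 0.786 -0.029
  outer loop
   vertex 2.3 5.7 3.5
   vertex 0.2 4.0 2.2
   vertex 0.3 4.2 5.5
  endloop
 endfacet
 facet normal 0.508 0.364 0.781
  outer loop
   vertex 2.3 5.7 3.5
   vertex 0.3 4.2 5.5
   vertex 5.9 3.9 2.0
  endloop
 endfacet
 facet normal 0.786 -0.336 0.520
  outer loop
   vertex 5.5 2.5 1.7
   vertex 5.9 3.9 2.0
   vertex 4.8 2.1 2.5
  endloop
 endfacet
 facet normal 0.453 -0.252 0.855
  outer loop
   vertex 2.2 3.2 4.2
   vertex 4.8 2.1 2.5
   vertex 0.3 4.2 5.5
  endloop
 endfacet
 facet normal -0.564 0.812 -0.152
  outer loop
   vertex 2.2 5.5 2.8
   vertex 0.2 4.0 2.2
   vertex 2.3 5.7 3.5
  endloop
 endfacet
 facet normal -0.151 -0.212 -0.965
  outer loop
   vertex 3.7 5.6 1.3
   vertex 5.5 2.5 1.7
   vertex 0.2 4.0 2.2
  endloop
 endfacet
 facet normal 0.367 0.094 -0.926
  outer loop
   vertex 3.7 5.6 1.3
   vertex 5.9 3.9 2.0
   vertex 5.5 2.5 1.7
  endloop
 endfacet
 facet normal -0.464 0.784 -0.412
  outer loop
   vertex 3.7 5.6 1.3
   vertex 0.2 4.0 2.2
   vertex 2.2 5.5 2.8
  endloop
 endfacet
 facet normal 0.523 0.799 0.297
  outer loop
   vertex 3.7 5.6 1.3
   vertex 2.3 5.7 3.5
   vertex 5.9 3.9 2.0
  endloop
 endfacet
 facet normal -0.287 0.931 -0.225
  outer loop
   vertex 3.7 5.6 1.3
   vertex 2.2 5.5 2.8
   vertex 2.3 5.7 3.5
  endloop
 endfacet
 facet normal -0.181 -0.329 -0.927
  outer loop
   vertex 3.3 2.3 2.2
   vertex 0.2 4.0 2.2
   vertex 5.5 2.5 1.7
  endloop
 endfacet
 facet normal -0.025 -0.885 -0.465
  outer loop
   vertex 3.3 2.3 2.2
   vertex 5.5 2.5 1.7
   vertex 4.8 2.1 2.5
  endloop
 endfacet
 facet normal -0.187 -0.930 0.316
  outer loop
   vertex 3.3 2.3 2.2
   vertex 4.8 2.1 2.5
   vertex 2.2 3.2 4.2
  endloop
 endfacet
 facet normal -0.480 -0.875 0.068
  outer loop
   vertex 3.3 2.3 2.2
   vertex 0.3 4.2 5.5
   vertex 0.2 4.0 2.2
  endloop
 endfacet
 facet normal -0.321 -0.917 0.236
  outer loop
   vertex 3.3 2.3 2.2
   vertex 2.2 3.2 4.2
   vertex 0.3 4.2 5.5
  endloop
 endfacet
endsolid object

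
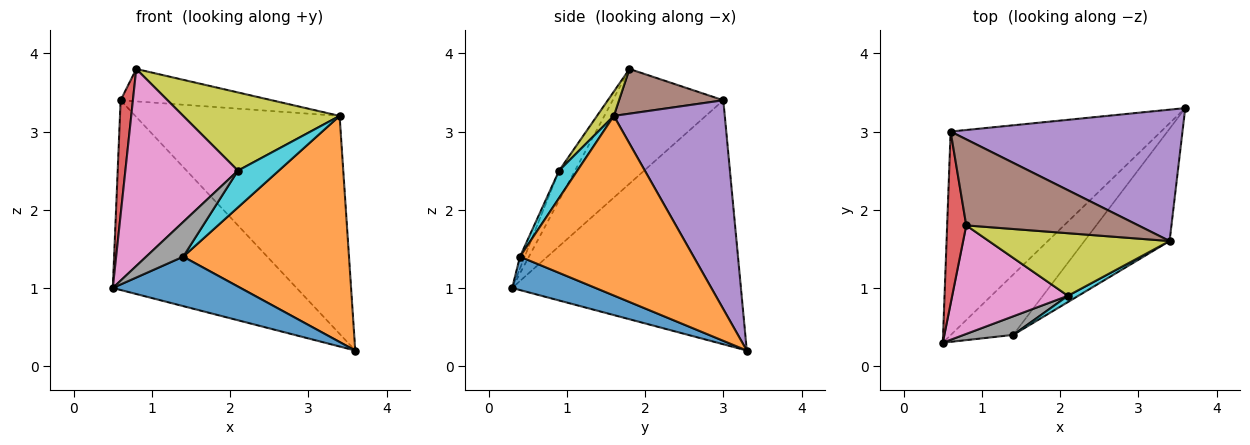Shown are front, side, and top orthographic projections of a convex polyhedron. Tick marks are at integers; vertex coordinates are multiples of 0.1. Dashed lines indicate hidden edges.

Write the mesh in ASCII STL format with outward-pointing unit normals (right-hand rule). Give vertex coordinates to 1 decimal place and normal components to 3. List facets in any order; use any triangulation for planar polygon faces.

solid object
 facet normal 0.383 -0.586 -0.714
  outer loop
   vertex 1.4 0.4 1.4
   vertex 0.5 0.3 1.0
   vertex 3.6 3.3 0.2
  endloop
 endfacet
 facet normal 0.684 -0.653 -0.325
  outer loop
   vertex 3.4 1.6 3.2
   vertex 1.4 0.4 1.4
   vertex 3.6 3.3 0.2
  endloop
 endfacet
 facet normal -0.647 0.520 -0.558
  outer loop
   vertex 0.6 3.0 3.4
   vertex 3.6 3.3 0.2
   vertex 0.5 0.3 1.0
  endloop
 endfacet
 facet normal -0.981 -0.109 0.163
  outer loop
   vertex 0.6 3.0 3.4
   vertex 0.5 0.3 1.0
   vertex 0.8 1.8 3.8
  endloop
 endfacet
 facet normal 0.422 0.777 0.468
  outer loop
   vertex 0.6 3.0 3.4
   vertex 3.4 1.6 3.2
   vertex 3.6 3.3 0.2
  endloop
 endfacet
 facet normal 0.236 0.342 0.909
  outer loop
   vertex 0.6 3.0 3.4
   vertex 0.8 1.8 3.8
   vertex 3.4 1.6 3.2
  endloop
 endfacet
 facet normal -0.123 -0.869 0.479
  outer loop
   vertex 2.1 0.9 2.5
   vertex 0.8 1.8 3.8
   vertex 0.5 0.3 1.0
  endloop
 endfacet
 facet normal -0.111 -0.876 0.469
  outer loop
   vertex 2.1 0.9 2.5
   vertex 0.5 0.3 1.0
   vertex 1.4 0.4 1.4
  endloop
 endfacet
 facet normal 0.084 -0.778 0.622
  outer loop
   vertex 2.1 0.9 2.5
   vertex 3.4 1.6 3.2
   vertex 0.8 1.8 3.8
  endloop
 endfacet
 facet normal 0.403 -0.902 0.154
  outer loop
   vertex 2.1 0.9 2.5
   vertex 1.4 0.4 1.4
   vertex 3.4 1.6 3.2
  endloop
 endfacet
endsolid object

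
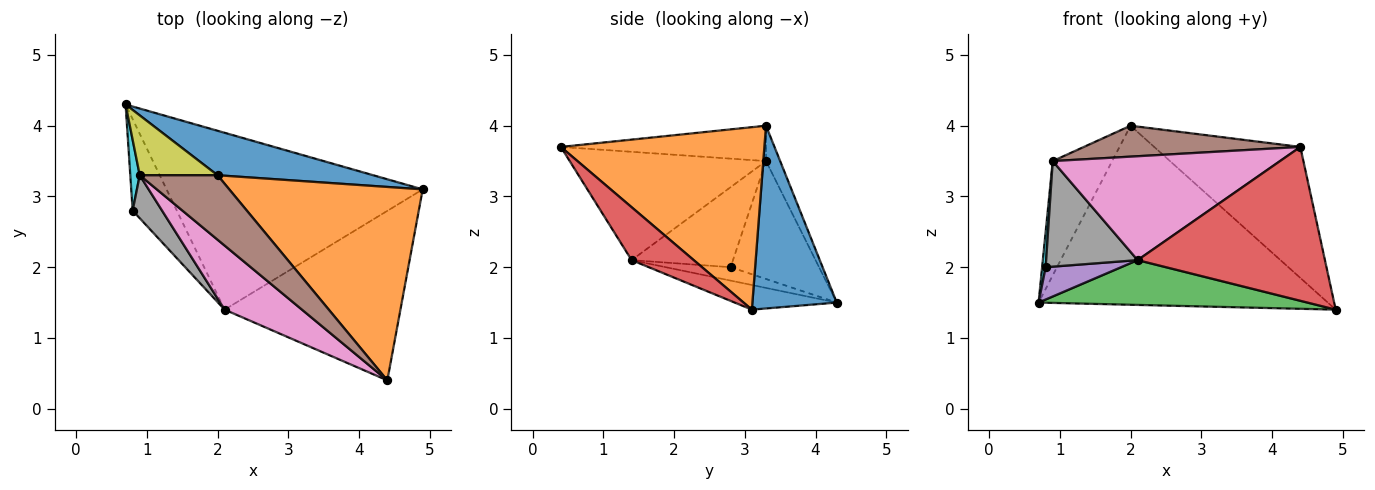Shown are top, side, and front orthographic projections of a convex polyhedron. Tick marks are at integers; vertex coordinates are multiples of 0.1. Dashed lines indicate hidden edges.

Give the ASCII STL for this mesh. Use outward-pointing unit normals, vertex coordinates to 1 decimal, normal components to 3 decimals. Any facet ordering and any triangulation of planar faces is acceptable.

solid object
 facet normal 0.272 0.934 0.232
  outer loop
   vertex 2.0 3.3 4.0
   vertex 4.9 3.1 1.4
   vertex 0.7 4.3 1.5
  endloop
 endfacet
 facet normal 0.616 0.442 0.653
  outer loop
   vertex 2.0 3.3 4.0
   vertex 4.4 0.4 3.7
   vertex 4.9 3.1 1.4
  endloop
 endfacet
 facet normal -0.093 -0.245 -0.965
  outer loop
   vertex 2.1 1.4 2.1
   vertex 0.7 4.3 1.5
   vertex 4.9 3.1 1.4
  endloop
 endfacet
 facet normal 0.218 -0.656 -0.723
  outer loop
   vertex 2.1 1.4 2.1
   vertex 4.9 3.1 1.4
   vertex 4.4 0.4 3.7
  endloop
 endfacet
 facet normal -0.275 -0.320 -0.906
  outer loop
   vertex 0.8 2.8 2.0
   vertex 0.7 4.3 1.5
   vertex 2.1 1.4 2.1
  endloop
 endfacet
 facet normal -0.379 -0.400 0.834
  outer loop
   vertex 0.9 3.3 3.5
   vertex 4.4 0.4 3.7
   vertex 2.0 3.3 4.0
  endloop
 endfacet
 facet normal -0.592 -0.686 0.423
  outer loop
   vertex 0.9 3.3 3.5
   vertex 2.1 1.4 2.1
   vertex 4.4 0.4 3.7
  endloop
 endfacet
 facet normal -0.716 -0.646 0.263
  outer loop
   vertex 0.9 3.3 3.5
   vertex 0.8 2.8 2.0
   vertex 2.1 1.4 2.1
  endloop
 endfacet
 facet normal -0.206 0.867 0.454
  outer loop
   vertex 0.9 3.3 3.5
   vertex 2.0 3.3 4.0
   vertex 0.7 4.3 1.5
  endloop
 endfacet
 facet normal -0.996 -0.040 0.080
  outer loop
   vertex 0.9 3.3 3.5
   vertex 0.7 4.3 1.5
   vertex 0.8 2.8 2.0
  endloop
 endfacet
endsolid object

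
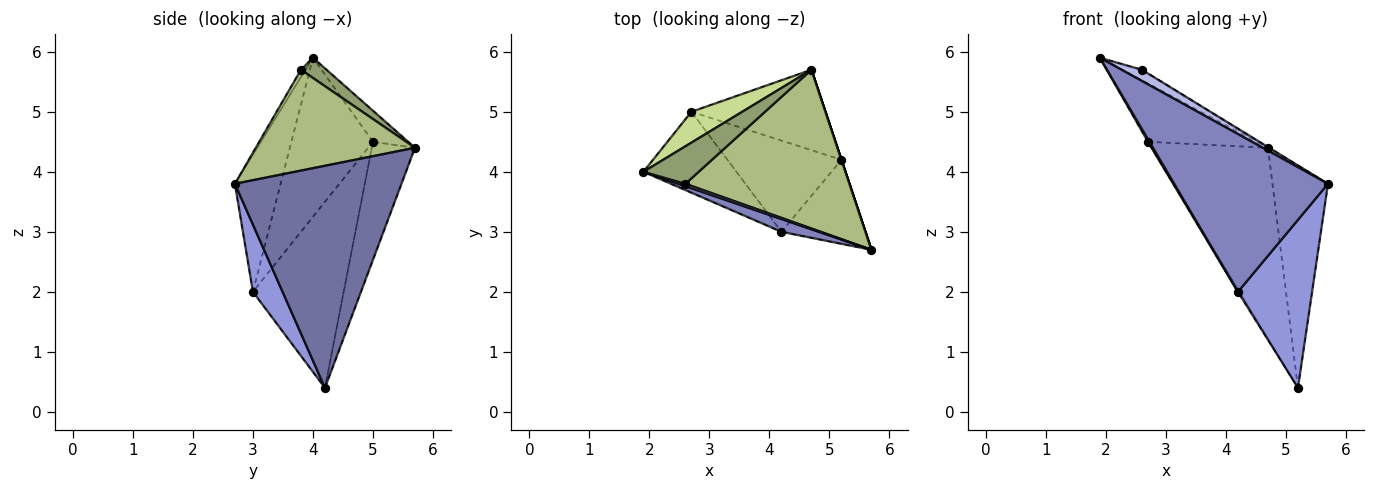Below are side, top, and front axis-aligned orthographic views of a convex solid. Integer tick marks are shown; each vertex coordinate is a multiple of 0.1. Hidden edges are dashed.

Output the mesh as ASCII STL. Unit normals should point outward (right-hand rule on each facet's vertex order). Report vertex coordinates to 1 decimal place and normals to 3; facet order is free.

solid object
 facet normal 0.949 0.316 0.000
  outer loop
   vertex 5.2 4.2 0.4
   vertex 4.7 5.7 4.4
   vertex 5.7 2.7 3.8
  endloop
 endfacet
 facet normal -0.284 -0.956 0.077
  outer loop
   vertex 4.2 3.0 2.0
   vertex 5.7 2.7 3.8
   vertex 1.9 4.0 5.9
  endloop
 endfacet
 facet normal 0.337 -0.842 -0.421
  outer loop
   vertex 4.2 3.0 2.0
   vertex 5.2 4.2 0.4
   vertex 5.7 2.7 3.8
  endloop
 endfacet
 facet normal -0.215 -0.955 0.202
  outer loop
   vertex 2.6 3.8 5.7
   vertex 1.9 4.0 5.9
   vertex 5.7 2.7 3.8
  endloop
 endfacet
 facet normal 0.332 0.254 0.908
  outer loop
   vertex 2.6 3.8 5.7
   vertex 4.7 5.7 4.4
   vertex 1.9 4.0 5.9
  endloop
 endfacet
 facet normal 0.524 0.004 0.852
  outer loop
   vertex 2.6 3.8 5.7
   vertex 5.7 2.7 3.8
   vertex 4.7 5.7 4.4
  endloop
 endfacet
 facet normal -0.275 0.850 0.450
  outer loop
   vertex 2.7 5.0 4.5
   vertex 1.9 4.0 5.9
   vertex 4.7 5.7 4.4
  endloop
 endfacet
 facet normal -0.324 0.872 -0.367
  outer loop
   vertex 2.7 5.0 4.5
   vertex 4.7 5.7 4.4
   vertex 5.2 4.2 0.4
  endloop
 endfacet
 facet normal -0.863 -0.016 -0.505
  outer loop
   vertex 2.7 5.0 4.5
   vertex 4.2 3.0 2.0
   vertex 1.9 4.0 5.9
  endloop
 endfacet
 facet normal -0.853 0.014 -0.523
  outer loop
   vertex 2.7 5.0 4.5
   vertex 5.2 4.2 0.4
   vertex 4.2 3.0 2.0
  endloop
 endfacet
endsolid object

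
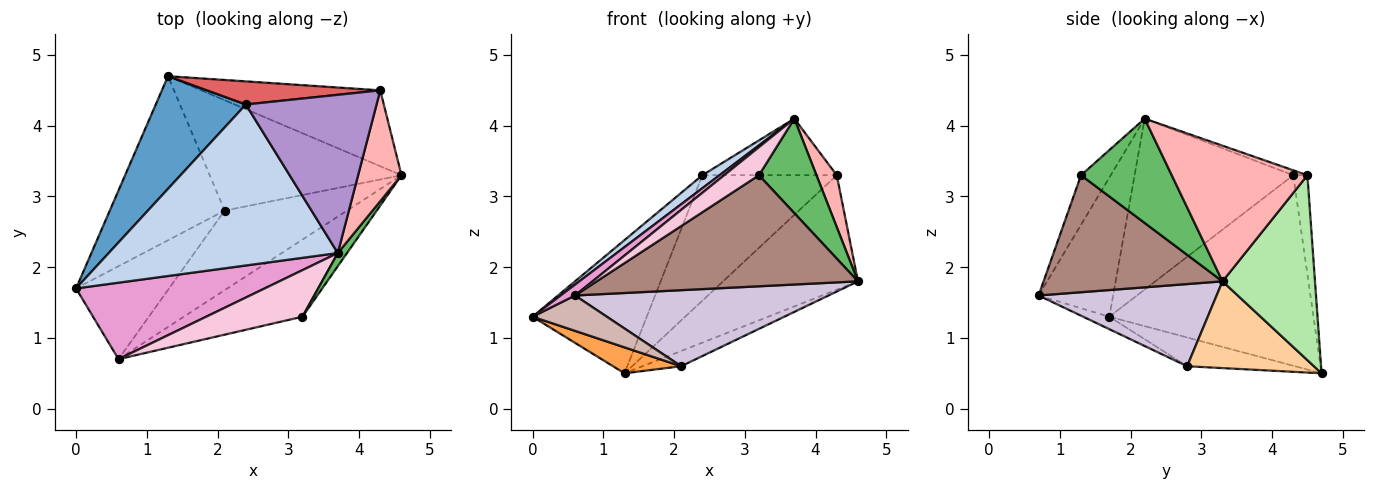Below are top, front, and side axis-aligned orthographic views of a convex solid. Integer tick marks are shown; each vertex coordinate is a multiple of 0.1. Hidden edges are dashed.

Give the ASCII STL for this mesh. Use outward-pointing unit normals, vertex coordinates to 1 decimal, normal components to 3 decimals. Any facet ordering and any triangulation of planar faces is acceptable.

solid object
 facet normal -0.807 0.451 0.381
  outer loop
   vertex 2.4 4.3 3.3
   vertex 1.3 4.7 0.5
   vertex 0.0 1.7 1.3
  endloop
 endfacet
 facet normal -0.597 -0.065 0.800
  outer loop
   vertex 2.4 4.3 3.3
   vertex 0.0 1.7 1.3
   vertex 3.7 2.2 4.1
  endloop
 endfacet
 facet normal -0.240 -0.152 -0.959
  outer loop
   vertex 2.1 2.8 0.6
   vertex 0.0 1.7 1.3
   vertex 1.3 4.7 0.5
  endloop
 endfacet
 facet normal 0.409 0.125 -0.904
  outer loop
   vertex 2.1 2.8 0.6
   vertex 1.3 4.7 0.5
   vertex 4.6 3.3 1.8
  endloop
 endfacet
 facet normal 0.842 -0.534 0.074
  outer loop
   vertex 3.2 1.3 3.3
   vertex 4.6 3.3 1.8
   vertex 3.7 2.2 4.1
  endloop
 endfacet
 facet normal 0.496 0.724 -0.480
  outer loop
   vertex 4.3 4.5 3.3
   vertex 4.6 3.3 1.8
   vertex 1.3 4.7 0.5
  endloop
 endfacet
 facet normal -0.103 0.978 0.180
  outer loop
   vertex 4.3 4.5 3.3
   vertex 1.3 4.7 0.5
   vertex 2.4 4.3 3.3
  endloop
 endfacet
 facet normal 0.943 -0.141 0.301
  outer loop
   vertex 4.3 4.5 3.3
   vertex 3.7 2.2 4.1
   vertex 4.6 3.3 1.8
  endloop
 endfacet
 facet normal -0.035 0.337 0.941
  outer loop
   vertex 4.3 4.5 3.3
   vertex 2.4 4.3 3.3
   vertex 3.7 2.2 4.1
  endloop
 endfacet
 facet normal 0.437 -0.622 -0.650
  outer loop
   vertex 0.6 0.7 1.6
   vertex 2.1 2.8 0.6
   vertex 4.6 3.3 1.8
  endloop
 endfacet
 facet normal 0.490 -0.716 -0.497
  outer loop
   vertex 0.6 0.7 1.6
   vertex 4.6 3.3 1.8
   vertex 3.2 1.3 3.3
  endloop
 endfacet
 facet normal -0.124 -0.353 -0.927
  outer loop
   vertex 0.6 0.7 1.6
   vertex 0.0 1.7 1.3
   vertex 2.1 2.8 0.6
  endloop
 endfacet
 facet normal -0.590 -0.114 0.800
  outer loop
   vertex 0.6 0.7 1.6
   vertex 3.7 2.2 4.1
   vertex 0.0 1.7 1.3
  endloop
 endfacet
 facet normal -0.403 -0.472 0.784
  outer loop
   vertex 0.6 0.7 1.6
   vertex 3.2 1.3 3.3
   vertex 3.7 2.2 4.1
  endloop
 endfacet
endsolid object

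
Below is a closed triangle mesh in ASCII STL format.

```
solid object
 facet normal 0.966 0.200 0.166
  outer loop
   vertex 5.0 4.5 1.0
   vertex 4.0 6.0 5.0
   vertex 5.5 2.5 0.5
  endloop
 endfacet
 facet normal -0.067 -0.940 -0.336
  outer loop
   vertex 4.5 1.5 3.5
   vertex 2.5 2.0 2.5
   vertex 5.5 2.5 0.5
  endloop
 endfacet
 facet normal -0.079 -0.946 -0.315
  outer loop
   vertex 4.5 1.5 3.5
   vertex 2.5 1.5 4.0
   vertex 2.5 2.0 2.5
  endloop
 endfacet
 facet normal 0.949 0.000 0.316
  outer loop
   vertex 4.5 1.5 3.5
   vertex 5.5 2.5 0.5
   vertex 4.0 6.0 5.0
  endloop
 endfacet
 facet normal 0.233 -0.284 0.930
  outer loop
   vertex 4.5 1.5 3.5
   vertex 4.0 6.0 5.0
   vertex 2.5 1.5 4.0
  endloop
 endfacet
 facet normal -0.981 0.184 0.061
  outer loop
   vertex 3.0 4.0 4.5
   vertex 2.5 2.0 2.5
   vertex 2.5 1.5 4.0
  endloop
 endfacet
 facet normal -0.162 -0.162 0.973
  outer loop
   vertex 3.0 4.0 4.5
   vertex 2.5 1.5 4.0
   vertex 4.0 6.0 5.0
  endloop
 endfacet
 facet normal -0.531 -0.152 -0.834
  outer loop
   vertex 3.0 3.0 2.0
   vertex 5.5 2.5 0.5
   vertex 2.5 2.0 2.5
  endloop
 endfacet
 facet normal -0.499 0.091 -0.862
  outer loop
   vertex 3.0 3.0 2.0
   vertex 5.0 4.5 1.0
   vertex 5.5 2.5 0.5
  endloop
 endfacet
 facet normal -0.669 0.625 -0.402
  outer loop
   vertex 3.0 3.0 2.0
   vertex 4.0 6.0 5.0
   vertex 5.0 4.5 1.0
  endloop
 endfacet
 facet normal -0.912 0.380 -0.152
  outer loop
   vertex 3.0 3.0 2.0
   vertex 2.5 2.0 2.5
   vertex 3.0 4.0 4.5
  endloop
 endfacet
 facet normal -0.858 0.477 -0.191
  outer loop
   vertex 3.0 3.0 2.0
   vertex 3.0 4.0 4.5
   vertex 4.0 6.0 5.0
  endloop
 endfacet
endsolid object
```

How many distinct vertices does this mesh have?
8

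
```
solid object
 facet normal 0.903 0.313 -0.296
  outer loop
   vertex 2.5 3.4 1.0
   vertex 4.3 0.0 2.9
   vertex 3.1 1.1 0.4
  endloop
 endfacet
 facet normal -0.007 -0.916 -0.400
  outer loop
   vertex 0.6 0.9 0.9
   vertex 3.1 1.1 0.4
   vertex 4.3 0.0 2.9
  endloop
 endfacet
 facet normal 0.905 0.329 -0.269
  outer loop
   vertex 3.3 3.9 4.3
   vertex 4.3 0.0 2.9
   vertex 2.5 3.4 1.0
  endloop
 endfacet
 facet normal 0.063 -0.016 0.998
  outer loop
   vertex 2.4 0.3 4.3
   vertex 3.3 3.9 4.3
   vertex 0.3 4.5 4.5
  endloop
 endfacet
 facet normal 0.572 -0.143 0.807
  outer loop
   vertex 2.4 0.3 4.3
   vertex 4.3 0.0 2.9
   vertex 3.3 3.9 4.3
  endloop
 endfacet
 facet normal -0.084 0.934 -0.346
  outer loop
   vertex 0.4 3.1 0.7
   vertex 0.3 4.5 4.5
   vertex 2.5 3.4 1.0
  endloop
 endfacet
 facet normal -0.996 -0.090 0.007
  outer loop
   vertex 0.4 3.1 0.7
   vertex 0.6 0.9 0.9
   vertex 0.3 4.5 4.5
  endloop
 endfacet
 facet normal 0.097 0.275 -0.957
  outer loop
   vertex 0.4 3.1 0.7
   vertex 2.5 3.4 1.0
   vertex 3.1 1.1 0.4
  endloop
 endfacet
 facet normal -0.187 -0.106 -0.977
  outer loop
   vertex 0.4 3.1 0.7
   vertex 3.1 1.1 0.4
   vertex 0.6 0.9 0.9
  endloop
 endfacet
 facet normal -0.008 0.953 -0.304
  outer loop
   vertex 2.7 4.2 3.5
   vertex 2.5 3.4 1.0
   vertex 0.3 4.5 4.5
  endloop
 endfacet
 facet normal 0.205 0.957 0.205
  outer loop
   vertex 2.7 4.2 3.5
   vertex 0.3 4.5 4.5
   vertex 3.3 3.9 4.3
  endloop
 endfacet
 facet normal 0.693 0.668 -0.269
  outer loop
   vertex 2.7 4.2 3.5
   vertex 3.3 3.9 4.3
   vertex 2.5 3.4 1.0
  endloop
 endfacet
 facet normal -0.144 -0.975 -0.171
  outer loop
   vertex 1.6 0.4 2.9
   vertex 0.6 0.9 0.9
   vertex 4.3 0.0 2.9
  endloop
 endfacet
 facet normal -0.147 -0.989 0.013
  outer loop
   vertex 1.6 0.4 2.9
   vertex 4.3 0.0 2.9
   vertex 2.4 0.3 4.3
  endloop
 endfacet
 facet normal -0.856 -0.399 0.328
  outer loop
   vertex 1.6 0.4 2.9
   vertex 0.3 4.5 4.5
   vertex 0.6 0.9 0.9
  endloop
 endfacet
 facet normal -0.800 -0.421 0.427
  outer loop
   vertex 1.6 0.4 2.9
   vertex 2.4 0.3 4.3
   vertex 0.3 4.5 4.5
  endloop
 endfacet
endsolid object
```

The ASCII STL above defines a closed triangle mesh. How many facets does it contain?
16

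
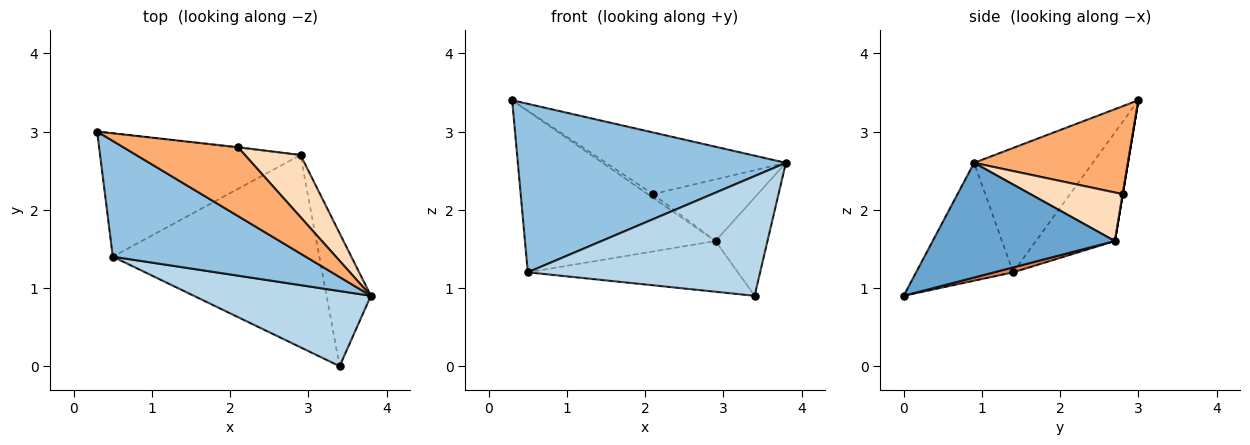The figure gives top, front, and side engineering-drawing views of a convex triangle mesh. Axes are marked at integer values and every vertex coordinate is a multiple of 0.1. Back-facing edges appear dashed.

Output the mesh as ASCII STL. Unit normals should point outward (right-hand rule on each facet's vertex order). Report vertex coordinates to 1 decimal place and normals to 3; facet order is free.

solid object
 facet normal 0.901 0.257 -0.348
  outer loop
   vertex 2.9 2.7 1.6
   vertex 3.8 0.9 2.6
   vertex 3.4 0.0 0.9
  endloop
 endfacet
 facet normal -0.343 -0.774 0.532
  outer loop
   vertex 0.5 1.4 1.2
   vertex 3.8 0.9 2.6
   vertex 0.3 3.0 3.4
  endloop
 endfacet
 facet normal -0.334 -0.798 0.501
  outer loop
   vertex 0.5 1.4 1.2
   vertex 3.4 0.0 0.9
   vertex 3.8 0.9 2.6
  endloop
 endfacet
 facet normal -0.312 0.754 -0.577
  outer loop
   vertex 0.5 1.4 1.2
   vertex 0.3 3.0 3.4
   vertex 2.9 2.7 1.6
  endloop
 endfacet
 facet normal 0.023 0.255 -0.967
  outer loop
   vertex 0.5 1.4 1.2
   vertex 2.9 2.7 1.6
   vertex 3.4 0.0 0.9
  endloop
 endfacet
 facet normal 0.496 0.580 0.647
  outer loop
   vertex 2.1 2.8 2.2
   vertex 0.3 3.0 3.4
   vertex 3.8 0.9 2.6
  endloop
 endfacet
 facet normal 0.000 0.986 -0.164
  outer loop
   vertex 2.1 2.8 2.2
   vertex 2.9 2.7 1.6
   vertex 0.3 3.0 3.4
  endloop
 endfacet
 facet normal 0.527 0.599 0.603
  outer loop
   vertex 2.1 2.8 2.2
   vertex 3.8 0.9 2.6
   vertex 2.9 2.7 1.6
  endloop
 endfacet
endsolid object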